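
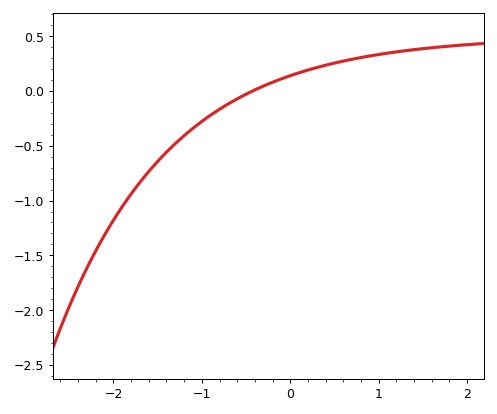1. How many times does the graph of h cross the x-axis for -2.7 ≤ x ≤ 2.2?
1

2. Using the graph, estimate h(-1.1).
-0.34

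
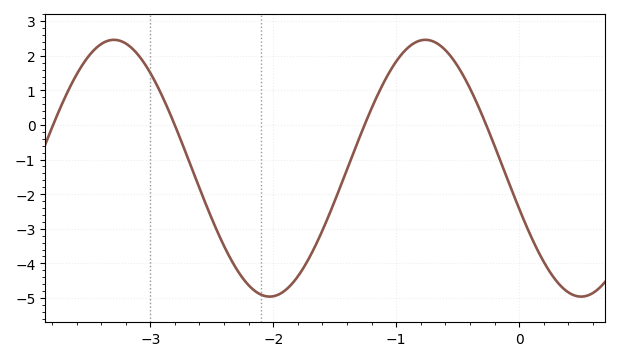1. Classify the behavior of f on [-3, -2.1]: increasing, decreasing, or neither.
decreasing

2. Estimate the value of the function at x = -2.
-4.95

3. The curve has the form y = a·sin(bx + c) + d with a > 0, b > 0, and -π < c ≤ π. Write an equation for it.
y = 3.71sin(2.48x - 2.82) - 1.25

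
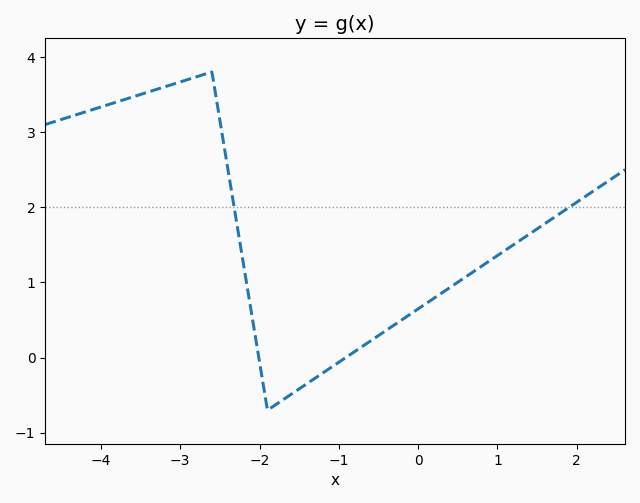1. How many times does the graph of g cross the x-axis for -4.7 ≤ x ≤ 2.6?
2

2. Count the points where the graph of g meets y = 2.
2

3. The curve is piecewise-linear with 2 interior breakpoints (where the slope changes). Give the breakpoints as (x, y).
(-2.6, 3.8); (-1.9, -0.7)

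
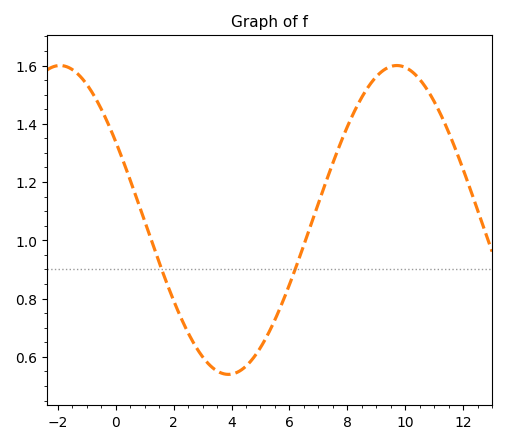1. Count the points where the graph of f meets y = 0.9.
2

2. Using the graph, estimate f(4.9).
0.617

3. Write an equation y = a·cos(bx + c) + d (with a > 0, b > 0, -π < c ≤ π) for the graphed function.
y = 0.53cos(0.54x + 1.04) + 1.07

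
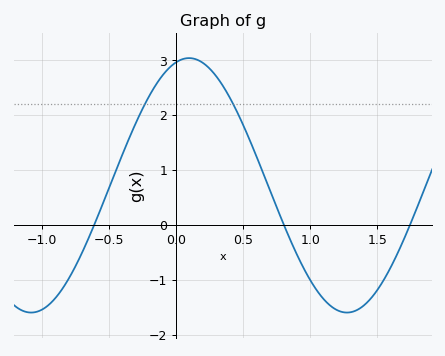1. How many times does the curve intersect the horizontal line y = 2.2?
2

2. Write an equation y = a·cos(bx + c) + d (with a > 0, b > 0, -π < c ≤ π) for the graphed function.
y = 2.32cos(2.67x - 0.26) + 0.72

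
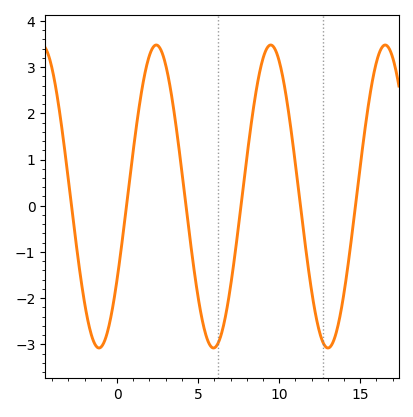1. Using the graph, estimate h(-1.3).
-3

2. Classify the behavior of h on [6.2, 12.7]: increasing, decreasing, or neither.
neither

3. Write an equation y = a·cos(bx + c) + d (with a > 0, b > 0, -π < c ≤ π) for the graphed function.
y = 3.28cos(0.89x - 2.2) + 0.2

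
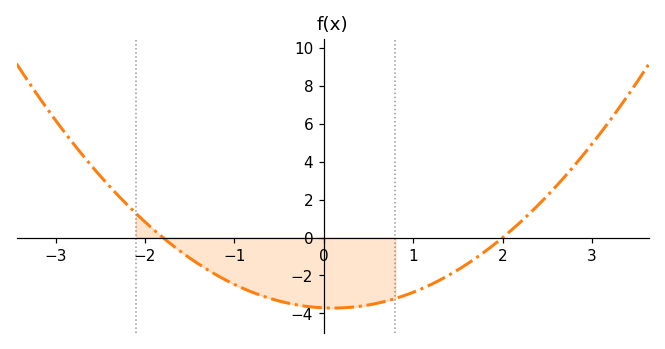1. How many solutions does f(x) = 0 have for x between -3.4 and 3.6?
2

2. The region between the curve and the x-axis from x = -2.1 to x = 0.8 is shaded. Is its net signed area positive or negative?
negative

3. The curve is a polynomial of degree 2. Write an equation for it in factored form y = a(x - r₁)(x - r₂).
y = 1.03(x + 1.8)(x - 2)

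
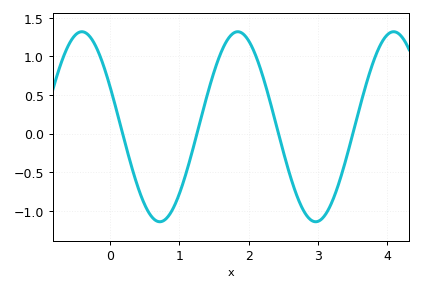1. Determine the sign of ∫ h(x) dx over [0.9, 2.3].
positive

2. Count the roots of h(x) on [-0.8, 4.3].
4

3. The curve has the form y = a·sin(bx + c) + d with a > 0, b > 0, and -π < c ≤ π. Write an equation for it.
y = 1.23sin(2.79x + 2.71) + 0.09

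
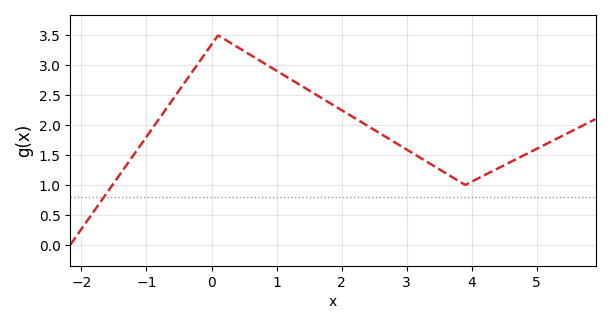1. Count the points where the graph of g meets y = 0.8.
1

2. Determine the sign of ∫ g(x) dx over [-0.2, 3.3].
positive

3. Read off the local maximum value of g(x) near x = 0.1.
3.5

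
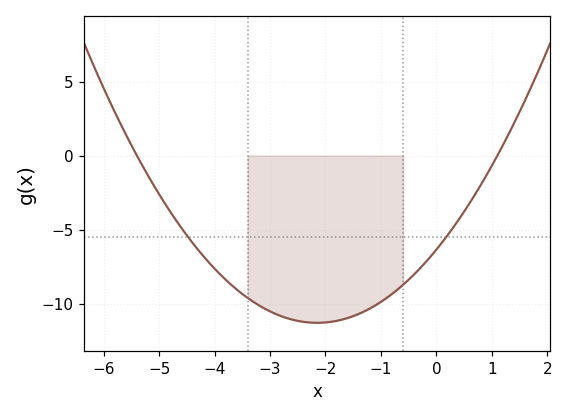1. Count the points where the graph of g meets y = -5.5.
2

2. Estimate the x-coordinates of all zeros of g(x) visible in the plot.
-5.4, 1.1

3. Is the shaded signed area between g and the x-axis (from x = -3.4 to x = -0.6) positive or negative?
negative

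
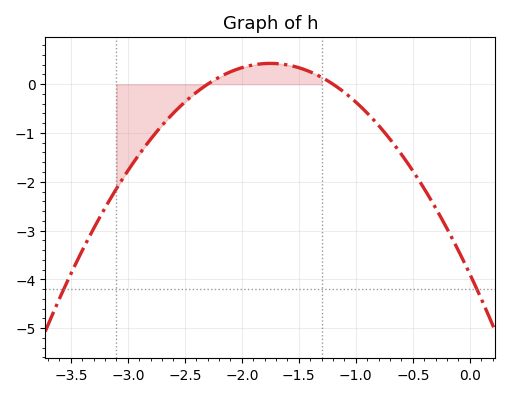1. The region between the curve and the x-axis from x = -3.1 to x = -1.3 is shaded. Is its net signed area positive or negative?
negative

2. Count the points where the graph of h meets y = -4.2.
2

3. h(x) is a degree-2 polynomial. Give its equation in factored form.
y = -1.41(x + 2.3)(x + 1.2)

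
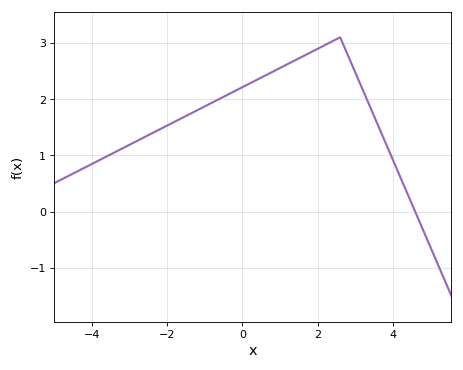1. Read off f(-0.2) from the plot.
2.14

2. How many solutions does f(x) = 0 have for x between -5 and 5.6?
1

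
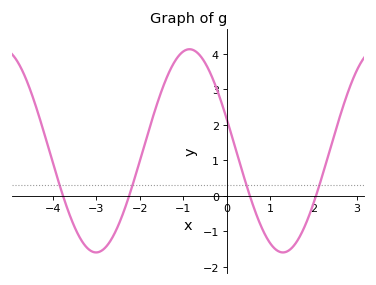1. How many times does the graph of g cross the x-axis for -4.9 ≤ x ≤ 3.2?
4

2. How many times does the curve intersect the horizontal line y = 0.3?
4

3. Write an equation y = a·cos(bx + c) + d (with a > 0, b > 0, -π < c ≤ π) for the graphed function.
y = 2.86cos(1.5x + 1.2) + 1.27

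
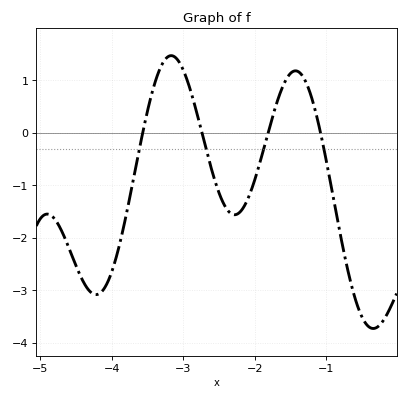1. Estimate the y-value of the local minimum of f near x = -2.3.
-1.56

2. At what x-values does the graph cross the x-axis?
-3.57, -2.74, -1.81, -1.08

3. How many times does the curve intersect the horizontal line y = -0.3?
4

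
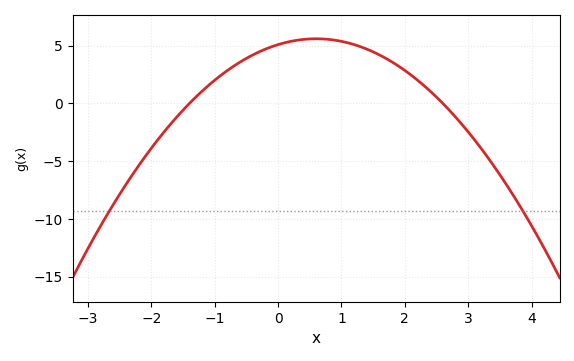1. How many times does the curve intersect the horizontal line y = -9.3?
2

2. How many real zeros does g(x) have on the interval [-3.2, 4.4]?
2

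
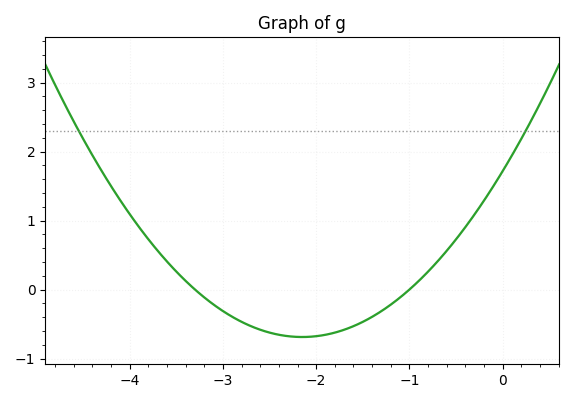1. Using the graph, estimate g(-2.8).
-0.468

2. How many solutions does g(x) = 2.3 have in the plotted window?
2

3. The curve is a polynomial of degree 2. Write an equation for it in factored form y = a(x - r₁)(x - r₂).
y = 0.52(x + 3.3)(x + 1)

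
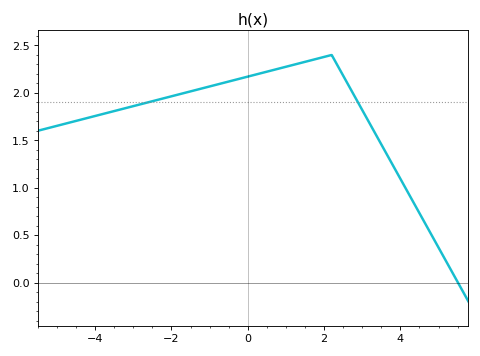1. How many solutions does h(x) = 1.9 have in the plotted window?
2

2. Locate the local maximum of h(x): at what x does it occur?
2.2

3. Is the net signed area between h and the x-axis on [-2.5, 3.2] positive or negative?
positive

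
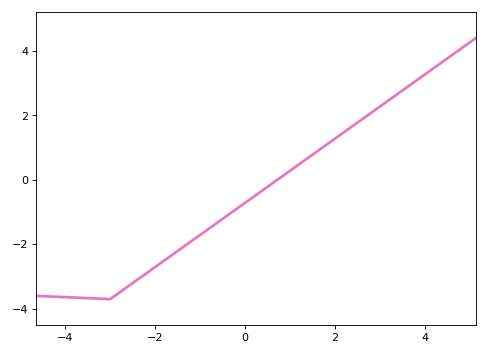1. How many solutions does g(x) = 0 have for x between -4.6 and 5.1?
1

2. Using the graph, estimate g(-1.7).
-2.4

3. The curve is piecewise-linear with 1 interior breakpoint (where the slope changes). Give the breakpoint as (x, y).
(-3, -3.7)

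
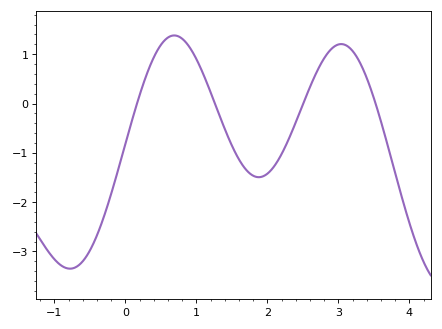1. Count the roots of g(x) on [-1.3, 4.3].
4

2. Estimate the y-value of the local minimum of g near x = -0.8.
-3.35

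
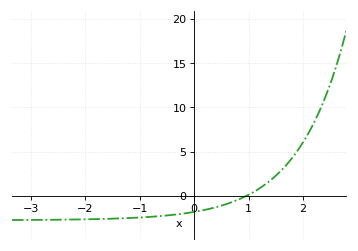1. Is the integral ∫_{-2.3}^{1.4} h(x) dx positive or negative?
negative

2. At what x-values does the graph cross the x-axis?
1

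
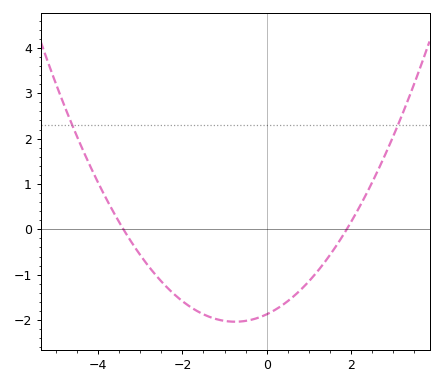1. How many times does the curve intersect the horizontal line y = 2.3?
2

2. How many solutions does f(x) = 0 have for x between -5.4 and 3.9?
2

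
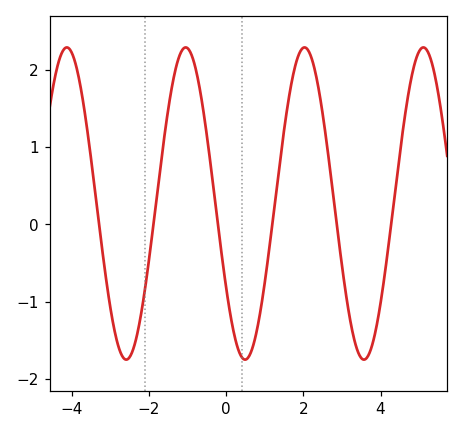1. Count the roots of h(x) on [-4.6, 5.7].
6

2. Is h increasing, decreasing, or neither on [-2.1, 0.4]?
neither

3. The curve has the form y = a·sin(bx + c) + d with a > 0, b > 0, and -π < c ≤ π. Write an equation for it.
y = 2.02sin(2.04x - 2.57) + 0.27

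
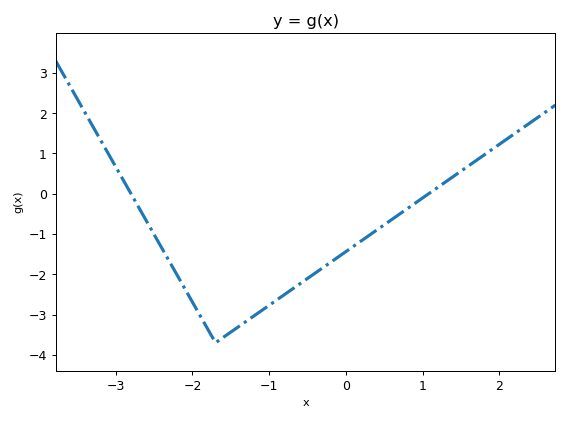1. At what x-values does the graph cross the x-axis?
-2.8, 1.1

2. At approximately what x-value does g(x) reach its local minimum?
-1.7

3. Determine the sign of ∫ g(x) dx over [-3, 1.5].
negative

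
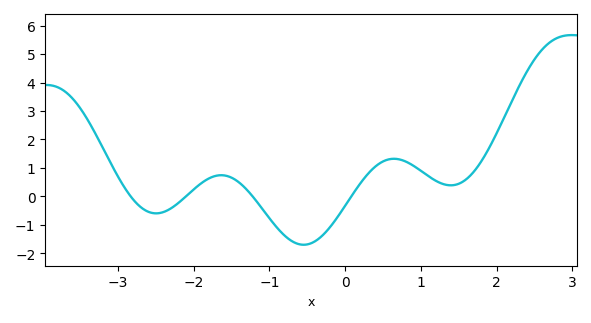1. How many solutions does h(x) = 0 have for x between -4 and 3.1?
4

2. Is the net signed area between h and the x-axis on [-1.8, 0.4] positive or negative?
negative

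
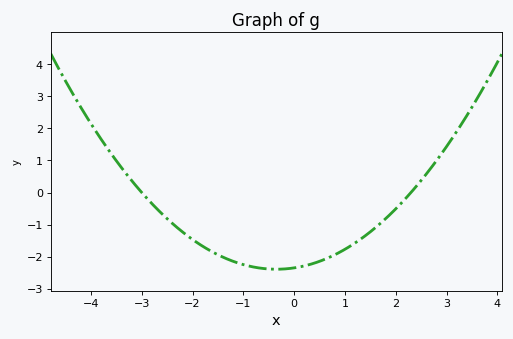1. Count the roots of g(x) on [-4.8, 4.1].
2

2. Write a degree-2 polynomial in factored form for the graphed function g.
y = 0.34(x + 3)(x - 2.3)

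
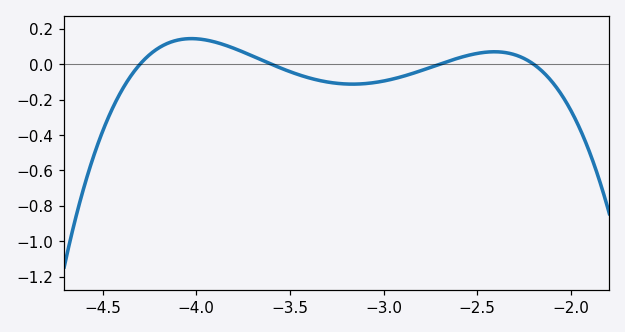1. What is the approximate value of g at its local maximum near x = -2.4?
0.07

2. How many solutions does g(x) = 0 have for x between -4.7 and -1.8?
4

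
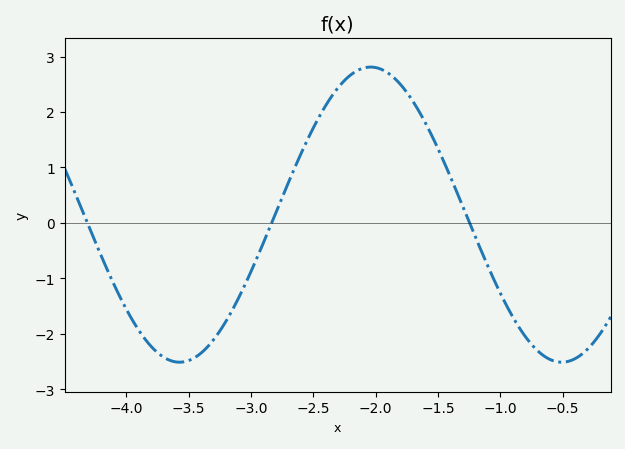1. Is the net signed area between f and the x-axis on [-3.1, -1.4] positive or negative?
positive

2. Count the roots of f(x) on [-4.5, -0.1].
3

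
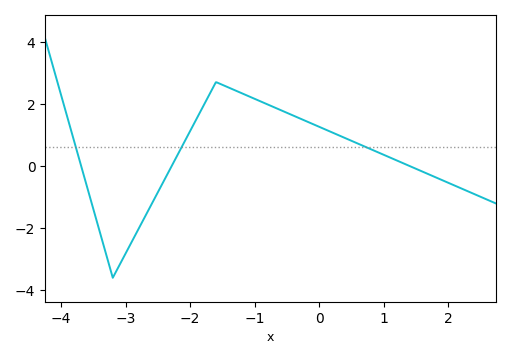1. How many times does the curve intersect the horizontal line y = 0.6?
3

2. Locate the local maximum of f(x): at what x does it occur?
-1.6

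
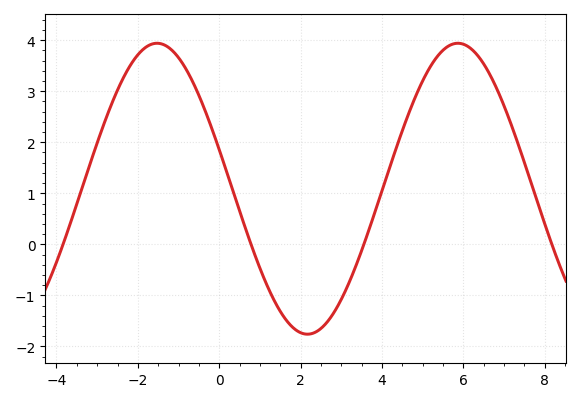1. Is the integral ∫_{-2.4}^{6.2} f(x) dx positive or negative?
positive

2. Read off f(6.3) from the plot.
3.7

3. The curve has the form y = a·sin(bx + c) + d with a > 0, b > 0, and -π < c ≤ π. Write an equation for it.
y = 2.85sin(0.85x + 2.9) + 1.09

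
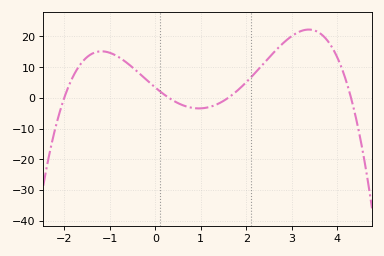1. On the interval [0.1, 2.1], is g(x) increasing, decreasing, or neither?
neither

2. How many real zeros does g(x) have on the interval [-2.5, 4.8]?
4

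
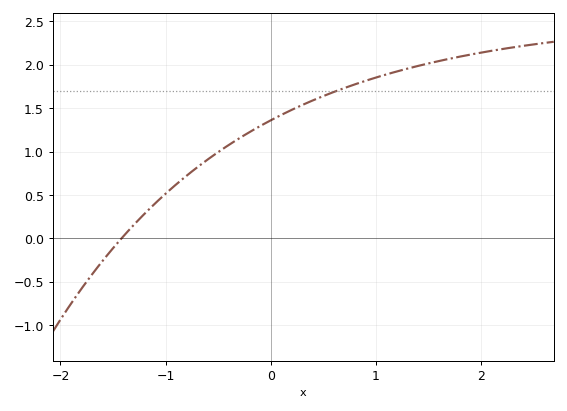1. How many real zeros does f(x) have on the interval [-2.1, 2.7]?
1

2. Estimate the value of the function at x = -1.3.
0.15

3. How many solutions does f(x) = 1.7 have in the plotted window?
1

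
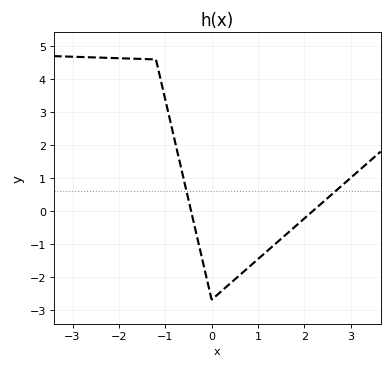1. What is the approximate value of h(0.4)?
-2.21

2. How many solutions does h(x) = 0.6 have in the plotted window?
2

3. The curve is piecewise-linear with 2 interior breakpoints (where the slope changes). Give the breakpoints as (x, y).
(-1.2, 4.6); (0, -2.7)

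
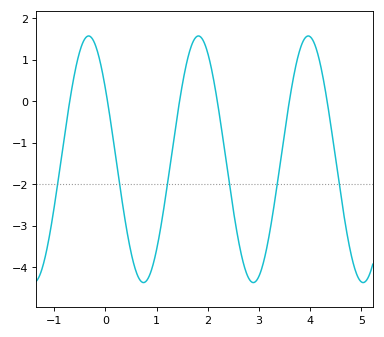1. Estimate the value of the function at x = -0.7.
-0.027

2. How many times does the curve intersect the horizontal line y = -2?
6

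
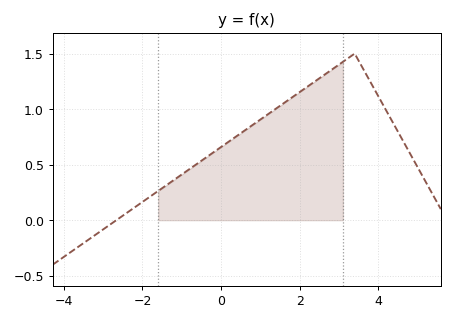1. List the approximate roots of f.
-2.67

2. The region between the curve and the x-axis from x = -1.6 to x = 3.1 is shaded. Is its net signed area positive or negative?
positive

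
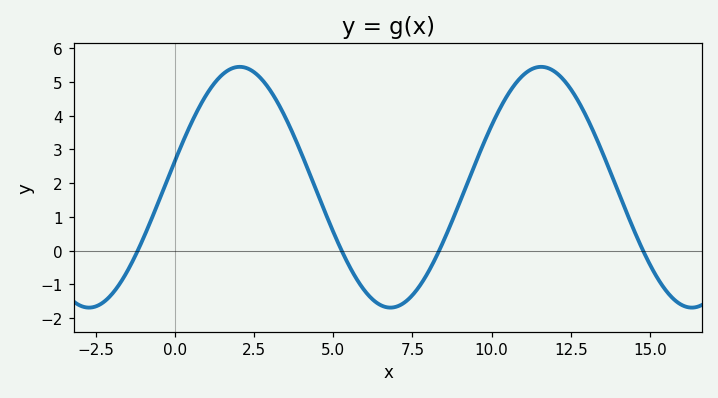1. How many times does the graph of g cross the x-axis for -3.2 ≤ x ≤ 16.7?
4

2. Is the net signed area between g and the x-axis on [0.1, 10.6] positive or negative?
positive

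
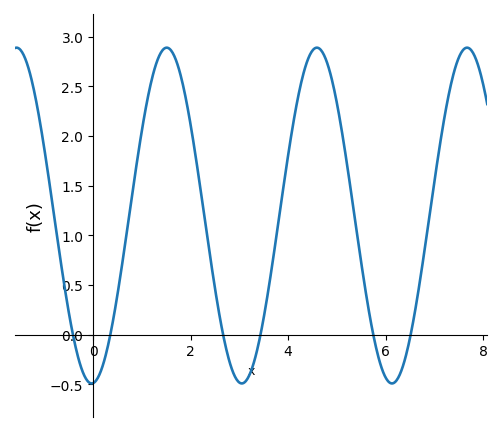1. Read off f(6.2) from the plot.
-0.473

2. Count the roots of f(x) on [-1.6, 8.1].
6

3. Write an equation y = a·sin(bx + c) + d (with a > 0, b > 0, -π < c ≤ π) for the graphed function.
y = 1.69sin(2.04x - 1.51) + 1.2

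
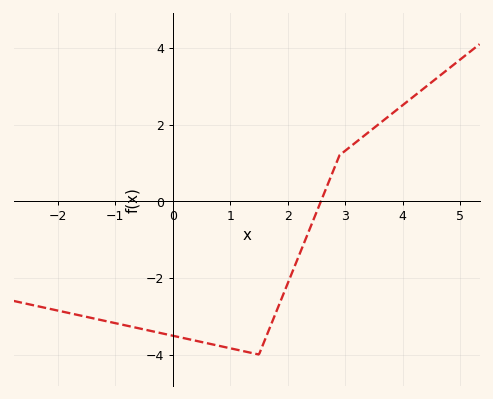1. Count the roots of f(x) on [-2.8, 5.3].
1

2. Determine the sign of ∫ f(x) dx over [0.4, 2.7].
negative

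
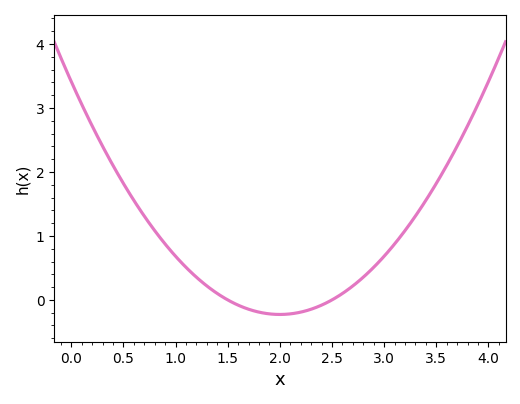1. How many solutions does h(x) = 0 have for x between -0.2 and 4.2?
2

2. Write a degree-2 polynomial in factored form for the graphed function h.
y = 0.91(x - 1.5)(x - 2.5)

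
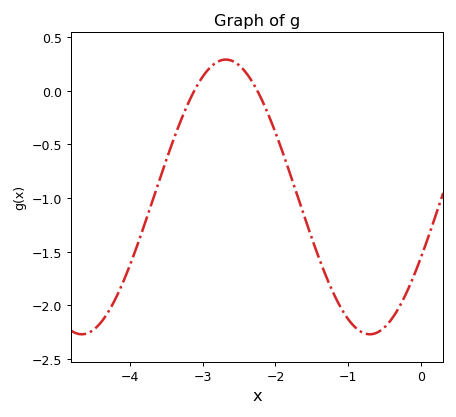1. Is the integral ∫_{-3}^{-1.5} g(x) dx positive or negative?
negative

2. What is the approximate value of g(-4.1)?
-1.8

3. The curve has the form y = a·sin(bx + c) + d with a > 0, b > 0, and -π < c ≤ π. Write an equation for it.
y = 1.28sin(1.59x - 0.45) - 0.99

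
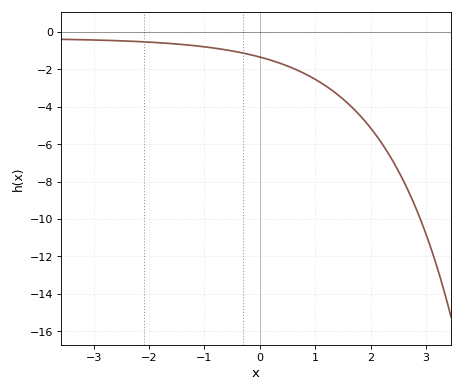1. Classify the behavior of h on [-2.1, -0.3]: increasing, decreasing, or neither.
decreasing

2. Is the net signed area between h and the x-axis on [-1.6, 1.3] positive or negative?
negative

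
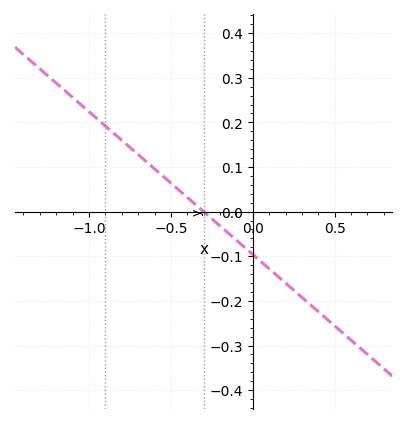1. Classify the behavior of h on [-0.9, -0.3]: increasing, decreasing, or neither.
decreasing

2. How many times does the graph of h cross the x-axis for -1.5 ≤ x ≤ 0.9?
1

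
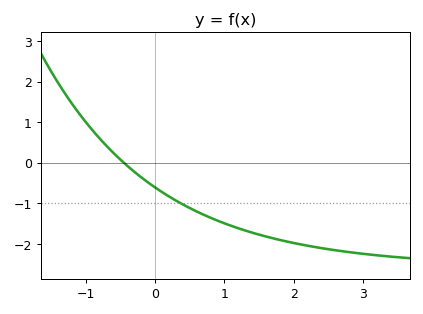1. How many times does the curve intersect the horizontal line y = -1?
1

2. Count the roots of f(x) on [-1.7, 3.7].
1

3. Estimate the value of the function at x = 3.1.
-2.3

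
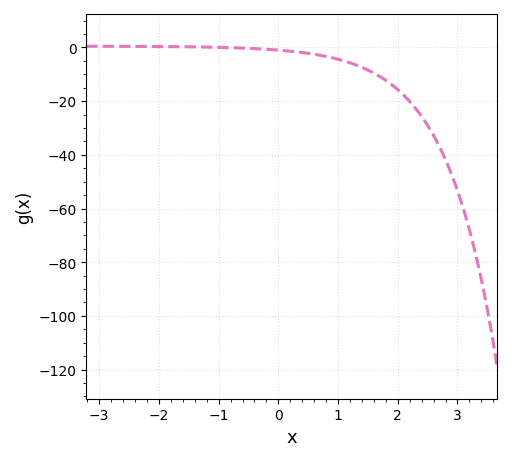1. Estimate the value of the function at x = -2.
0.367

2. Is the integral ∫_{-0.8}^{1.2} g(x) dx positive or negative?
negative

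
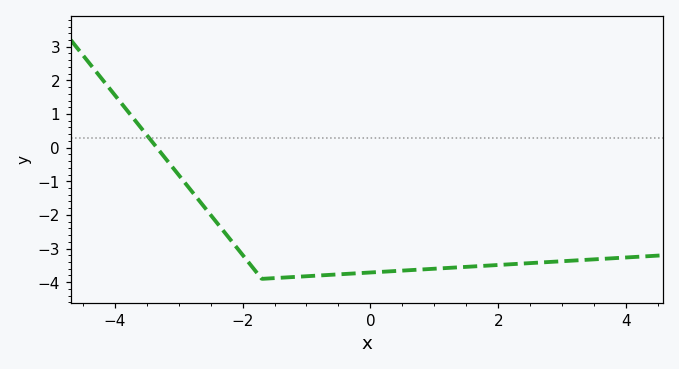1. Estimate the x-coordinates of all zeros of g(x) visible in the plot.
-3.34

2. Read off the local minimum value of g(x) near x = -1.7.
-3.9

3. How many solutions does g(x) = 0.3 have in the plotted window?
1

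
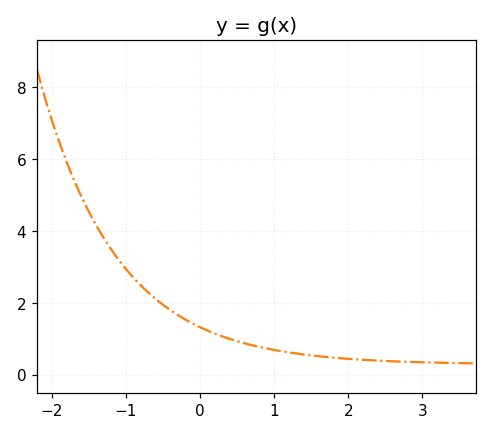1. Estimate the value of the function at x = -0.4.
1.8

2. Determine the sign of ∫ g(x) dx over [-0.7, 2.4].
positive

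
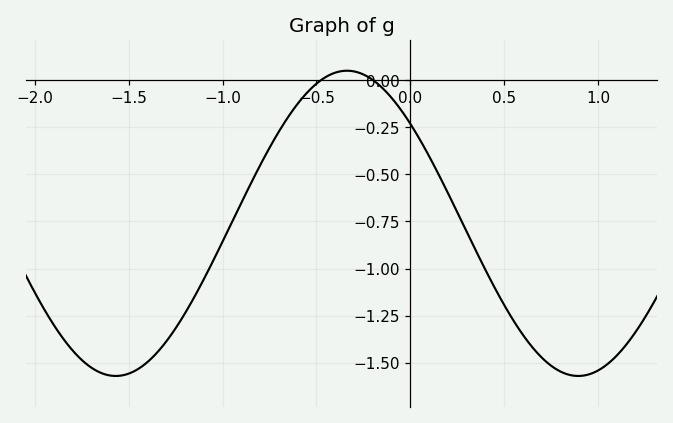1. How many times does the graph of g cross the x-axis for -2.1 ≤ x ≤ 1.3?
2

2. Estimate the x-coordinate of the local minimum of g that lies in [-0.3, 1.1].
0.894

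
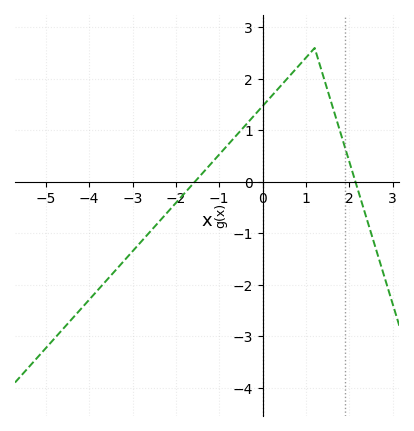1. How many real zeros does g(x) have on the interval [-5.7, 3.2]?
2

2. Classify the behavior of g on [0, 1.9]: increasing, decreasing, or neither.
neither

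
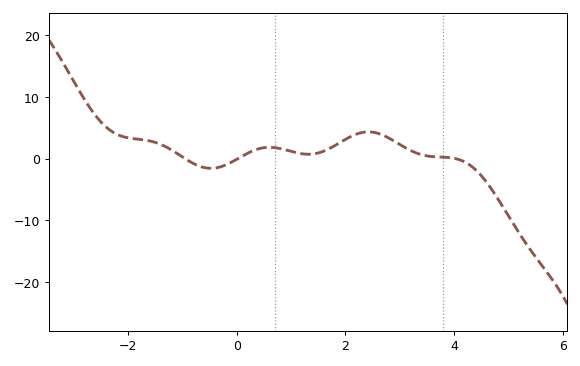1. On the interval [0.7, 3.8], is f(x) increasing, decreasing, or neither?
neither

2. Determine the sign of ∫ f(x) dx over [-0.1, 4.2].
positive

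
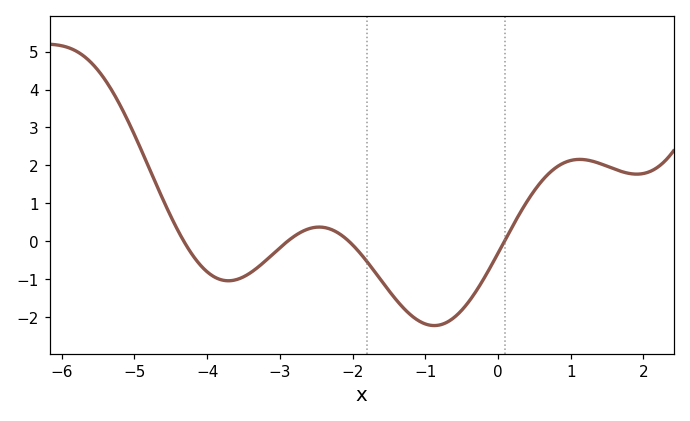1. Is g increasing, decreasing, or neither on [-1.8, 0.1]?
neither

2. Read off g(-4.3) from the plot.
-0.066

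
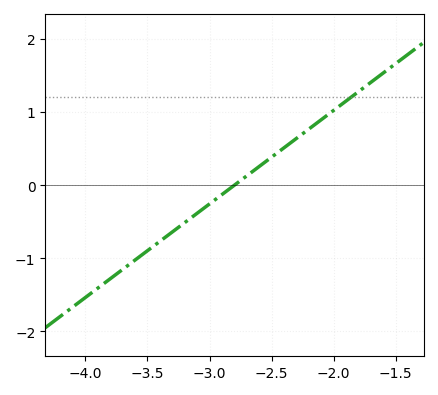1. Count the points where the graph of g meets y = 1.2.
1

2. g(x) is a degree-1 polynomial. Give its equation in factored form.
y = 1.28(x + 2.8)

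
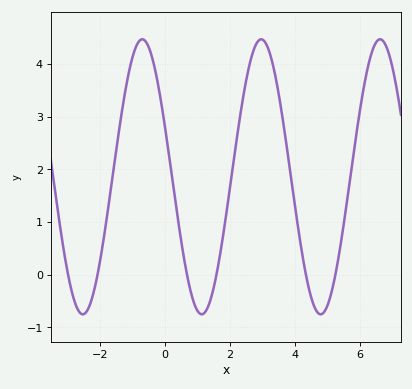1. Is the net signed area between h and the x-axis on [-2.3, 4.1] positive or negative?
positive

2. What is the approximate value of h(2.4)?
3.35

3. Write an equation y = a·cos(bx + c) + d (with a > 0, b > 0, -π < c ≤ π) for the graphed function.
y = 2.61cos(1.72x + 1.19) + 1.86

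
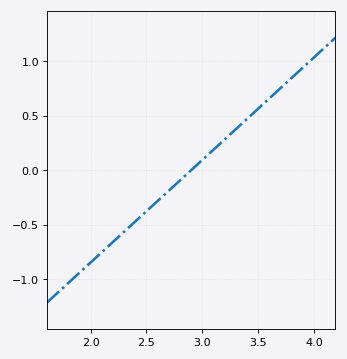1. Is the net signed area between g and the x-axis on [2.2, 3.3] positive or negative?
negative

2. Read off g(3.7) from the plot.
0.752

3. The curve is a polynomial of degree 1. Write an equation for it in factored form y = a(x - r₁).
y = 0.94(x - 2.9)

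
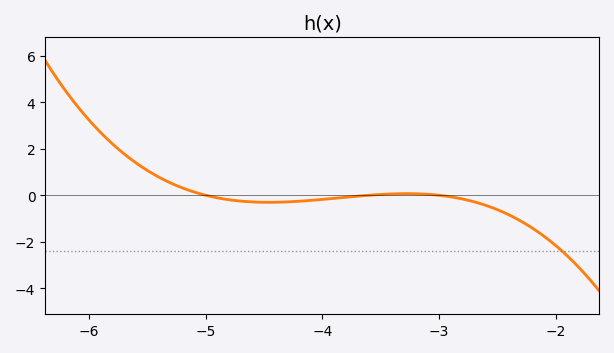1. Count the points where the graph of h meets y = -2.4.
1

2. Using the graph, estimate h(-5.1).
0.2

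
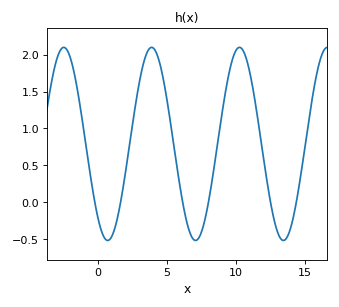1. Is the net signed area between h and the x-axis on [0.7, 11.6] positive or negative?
positive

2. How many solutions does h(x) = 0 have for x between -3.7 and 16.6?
6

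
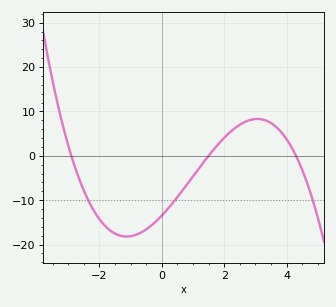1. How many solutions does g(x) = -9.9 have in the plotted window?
3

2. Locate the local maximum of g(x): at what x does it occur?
3.06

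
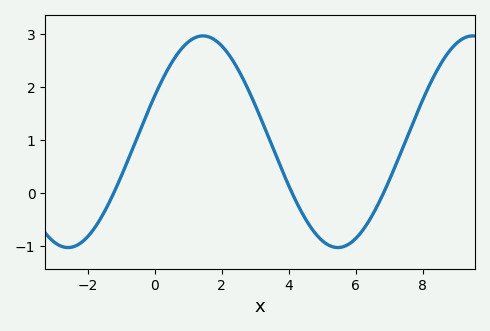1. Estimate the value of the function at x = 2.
2.78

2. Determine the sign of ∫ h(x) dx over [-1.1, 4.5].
positive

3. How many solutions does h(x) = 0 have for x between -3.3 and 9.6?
3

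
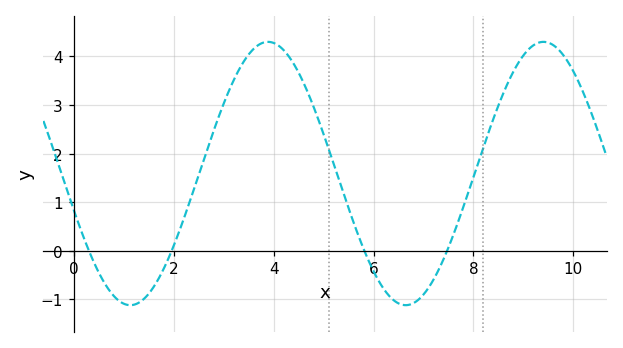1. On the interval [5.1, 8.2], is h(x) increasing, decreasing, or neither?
neither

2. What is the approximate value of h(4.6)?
3.46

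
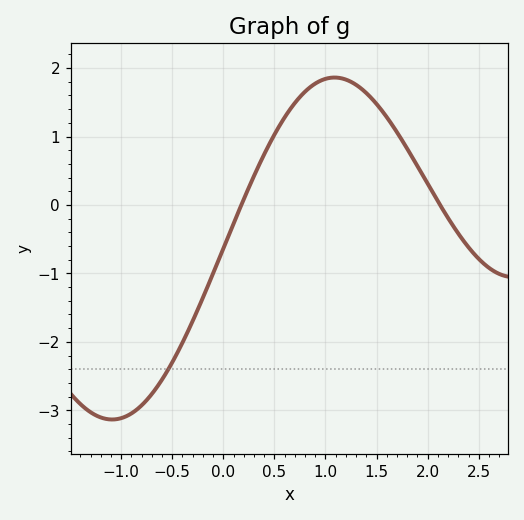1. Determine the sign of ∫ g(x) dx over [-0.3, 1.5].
positive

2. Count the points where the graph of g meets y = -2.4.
1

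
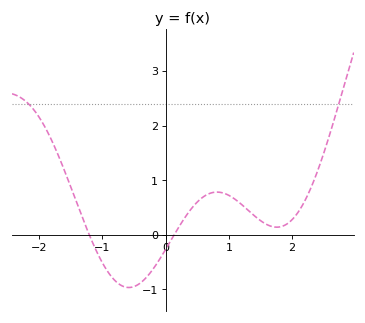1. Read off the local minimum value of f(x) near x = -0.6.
-1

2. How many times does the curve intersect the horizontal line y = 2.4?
2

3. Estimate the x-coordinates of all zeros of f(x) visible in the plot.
-1.2, 0.1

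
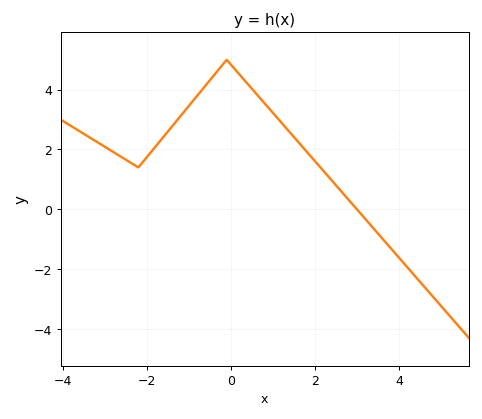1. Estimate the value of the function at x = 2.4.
0.965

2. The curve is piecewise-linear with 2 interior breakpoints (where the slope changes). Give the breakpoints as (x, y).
(-2.2, 1.4); (-0.1, 5)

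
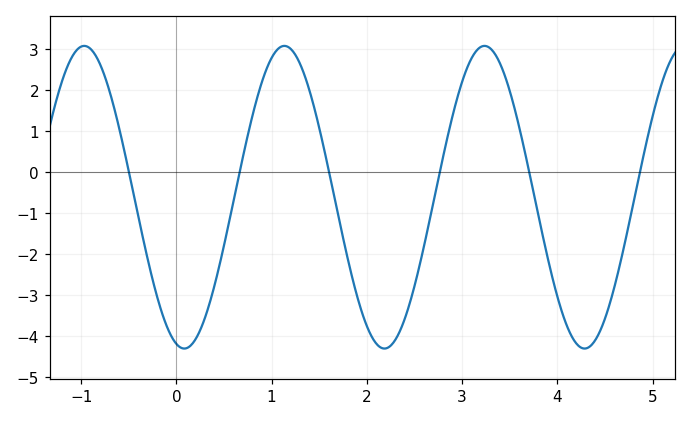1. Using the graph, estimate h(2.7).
-0.7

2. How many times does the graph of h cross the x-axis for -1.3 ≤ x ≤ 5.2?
6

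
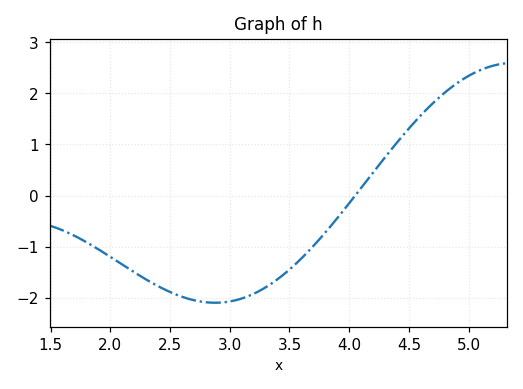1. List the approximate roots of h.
4.05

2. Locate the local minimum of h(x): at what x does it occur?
2.88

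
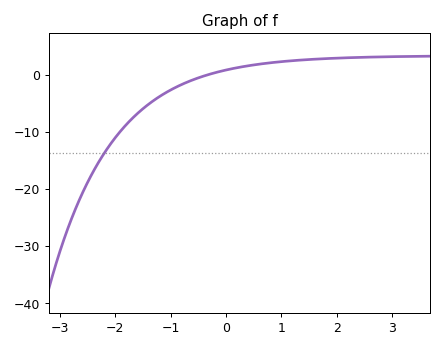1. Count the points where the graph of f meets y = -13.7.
1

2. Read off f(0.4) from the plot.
1.61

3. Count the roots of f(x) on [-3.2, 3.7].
1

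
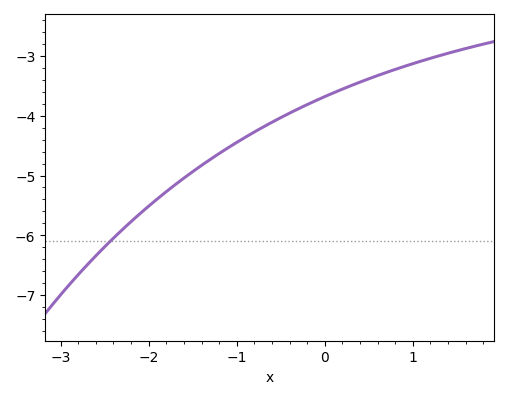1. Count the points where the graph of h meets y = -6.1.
1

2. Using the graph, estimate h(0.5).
-3.4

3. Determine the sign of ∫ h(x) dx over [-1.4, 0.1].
negative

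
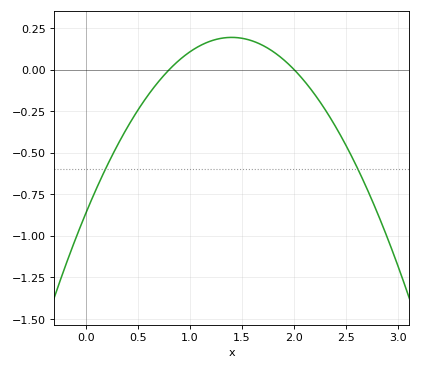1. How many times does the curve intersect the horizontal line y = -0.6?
2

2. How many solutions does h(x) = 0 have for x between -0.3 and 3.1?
2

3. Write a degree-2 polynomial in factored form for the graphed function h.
y = -0.54(x - 0.8)(x - 2)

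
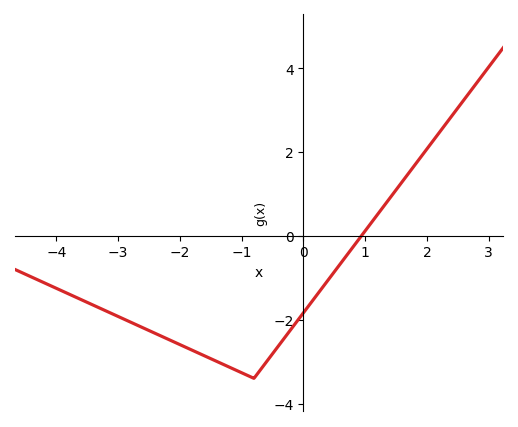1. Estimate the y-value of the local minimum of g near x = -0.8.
-3.4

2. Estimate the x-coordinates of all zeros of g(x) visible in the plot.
1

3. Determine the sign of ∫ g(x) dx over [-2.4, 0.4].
negative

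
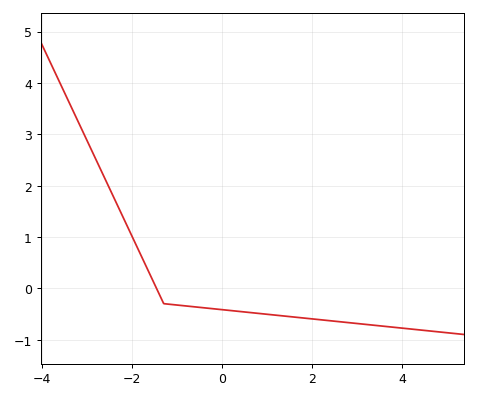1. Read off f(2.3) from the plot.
-0.6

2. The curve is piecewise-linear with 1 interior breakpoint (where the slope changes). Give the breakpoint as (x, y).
(-1.3, -0.3)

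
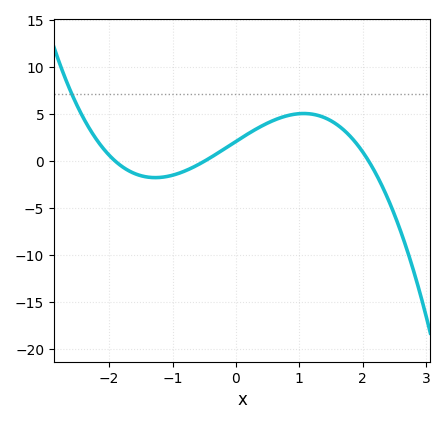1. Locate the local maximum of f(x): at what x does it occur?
1.1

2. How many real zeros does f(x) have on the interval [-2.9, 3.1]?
3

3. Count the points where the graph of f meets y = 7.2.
1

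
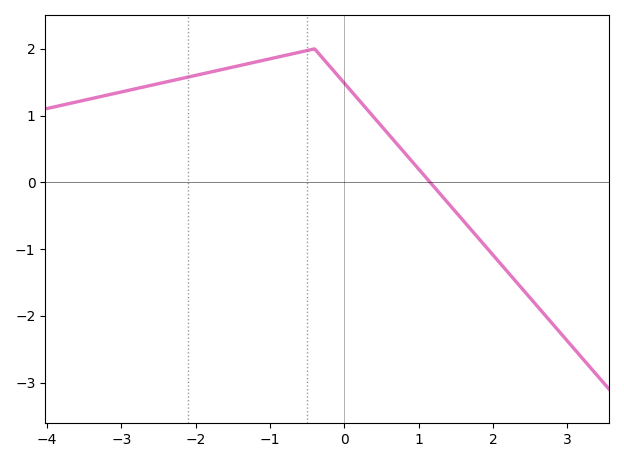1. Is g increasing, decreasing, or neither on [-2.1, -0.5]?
increasing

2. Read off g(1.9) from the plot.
-1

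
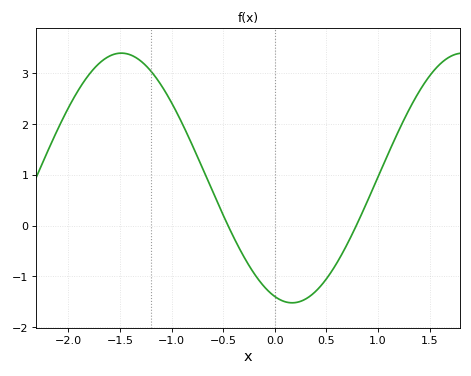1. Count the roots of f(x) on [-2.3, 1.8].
2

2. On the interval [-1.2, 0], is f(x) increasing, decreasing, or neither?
decreasing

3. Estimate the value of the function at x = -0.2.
-0.9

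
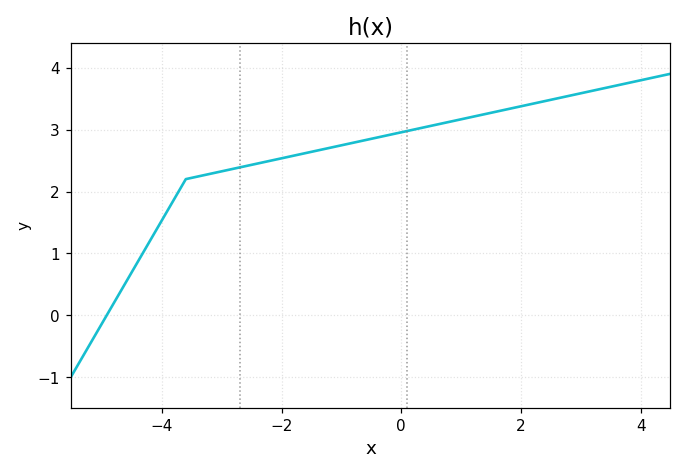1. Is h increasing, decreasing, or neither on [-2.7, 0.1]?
increasing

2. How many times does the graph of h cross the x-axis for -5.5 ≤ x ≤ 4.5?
1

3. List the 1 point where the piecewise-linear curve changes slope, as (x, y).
(-3.6, 2.2)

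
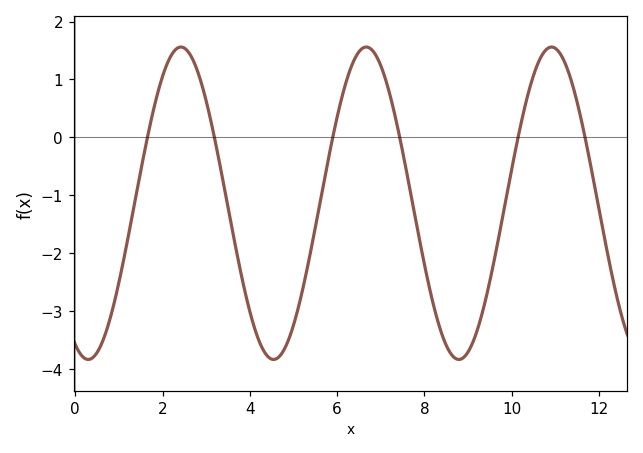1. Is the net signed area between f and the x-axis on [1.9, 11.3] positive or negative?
negative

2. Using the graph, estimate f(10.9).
1.6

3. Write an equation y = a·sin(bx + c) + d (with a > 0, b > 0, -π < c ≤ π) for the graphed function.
y = 2.7sin(1.5x - 2) - 1.14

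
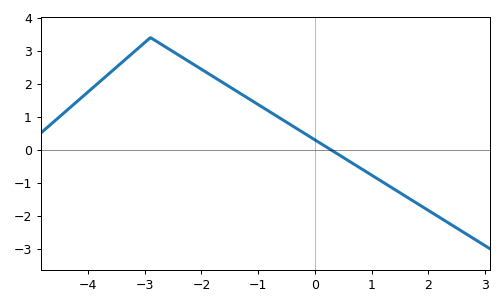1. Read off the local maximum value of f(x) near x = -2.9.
3.4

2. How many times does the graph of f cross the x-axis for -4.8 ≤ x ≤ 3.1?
1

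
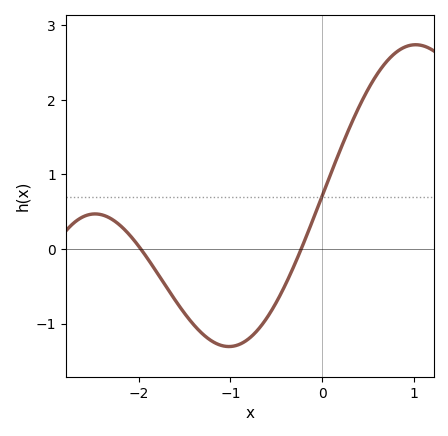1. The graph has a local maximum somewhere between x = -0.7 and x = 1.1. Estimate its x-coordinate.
1.02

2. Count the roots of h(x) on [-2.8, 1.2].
2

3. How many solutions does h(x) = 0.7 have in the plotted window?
1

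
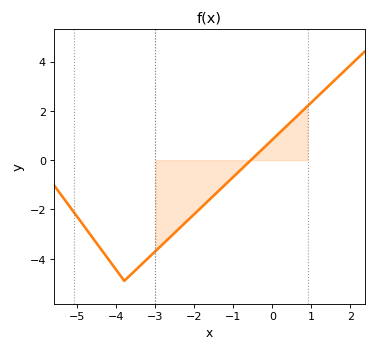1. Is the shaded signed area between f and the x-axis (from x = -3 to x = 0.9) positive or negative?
negative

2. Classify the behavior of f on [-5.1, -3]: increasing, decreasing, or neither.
neither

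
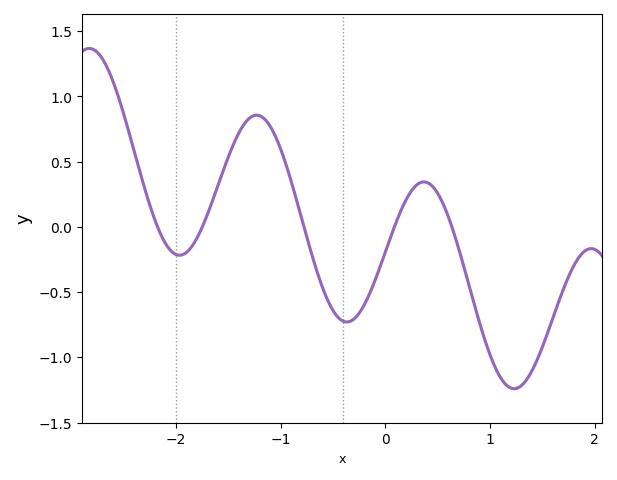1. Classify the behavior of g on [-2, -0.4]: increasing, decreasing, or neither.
neither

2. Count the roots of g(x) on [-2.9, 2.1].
5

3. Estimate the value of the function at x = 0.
-0.2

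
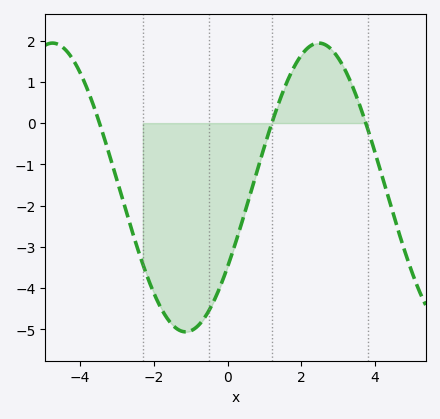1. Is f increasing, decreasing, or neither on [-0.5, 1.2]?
increasing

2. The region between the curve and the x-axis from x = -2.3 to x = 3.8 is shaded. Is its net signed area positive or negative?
negative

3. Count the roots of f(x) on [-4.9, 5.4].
3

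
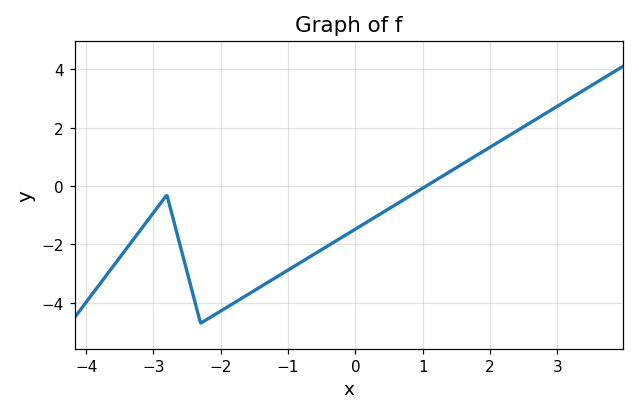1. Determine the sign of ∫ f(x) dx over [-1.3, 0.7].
negative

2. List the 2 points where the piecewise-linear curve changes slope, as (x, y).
(-2.8, -0.3); (-2.3, -4.7)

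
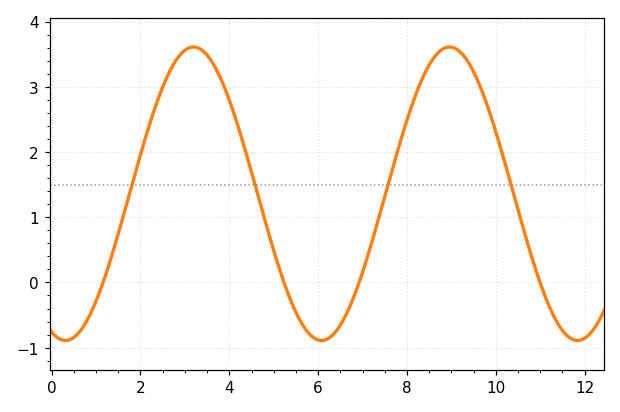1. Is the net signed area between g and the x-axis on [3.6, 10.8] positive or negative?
positive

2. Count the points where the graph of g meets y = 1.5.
4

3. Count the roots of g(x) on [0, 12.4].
4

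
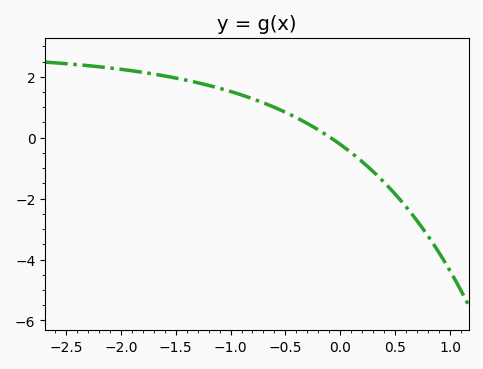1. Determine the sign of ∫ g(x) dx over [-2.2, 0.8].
positive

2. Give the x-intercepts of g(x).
-0.088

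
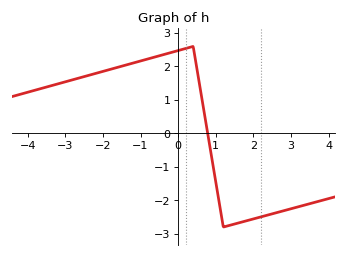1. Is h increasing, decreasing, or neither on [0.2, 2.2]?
neither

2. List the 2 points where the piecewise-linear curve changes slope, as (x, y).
(0.4, 2.6); (1.2, -2.8)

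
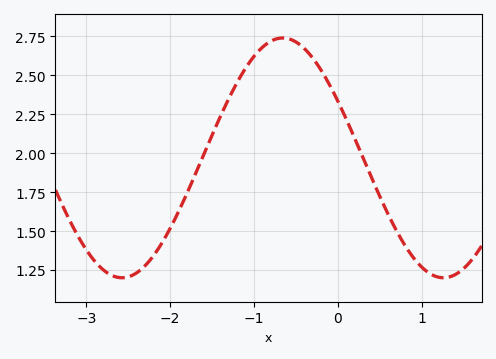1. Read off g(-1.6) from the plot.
2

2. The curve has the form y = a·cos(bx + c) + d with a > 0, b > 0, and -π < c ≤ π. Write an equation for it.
y = 0.77cos(1.6x + 1.1) + 1.97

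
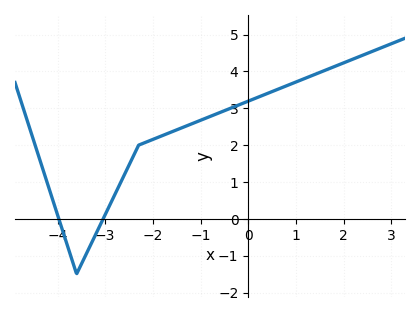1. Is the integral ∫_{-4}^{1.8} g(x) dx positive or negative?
positive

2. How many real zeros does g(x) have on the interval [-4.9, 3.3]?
2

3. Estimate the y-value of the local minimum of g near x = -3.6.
-1.5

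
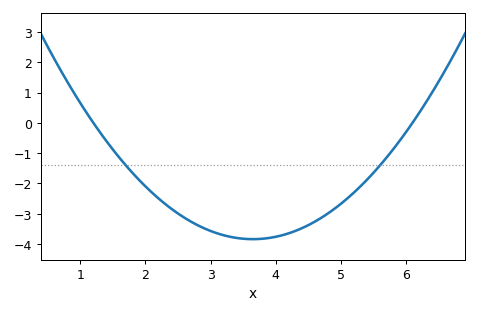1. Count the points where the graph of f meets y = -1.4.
2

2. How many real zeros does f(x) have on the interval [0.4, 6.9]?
2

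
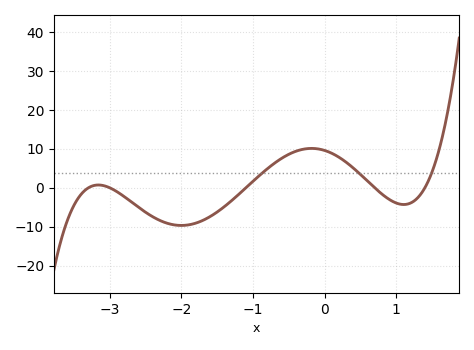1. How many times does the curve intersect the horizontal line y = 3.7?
3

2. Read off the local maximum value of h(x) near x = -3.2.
0.731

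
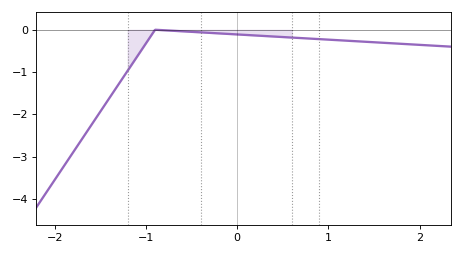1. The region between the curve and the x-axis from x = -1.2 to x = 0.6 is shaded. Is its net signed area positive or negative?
negative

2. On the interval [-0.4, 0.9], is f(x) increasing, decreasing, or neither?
decreasing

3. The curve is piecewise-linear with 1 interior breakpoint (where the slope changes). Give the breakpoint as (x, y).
(-0.9, 0)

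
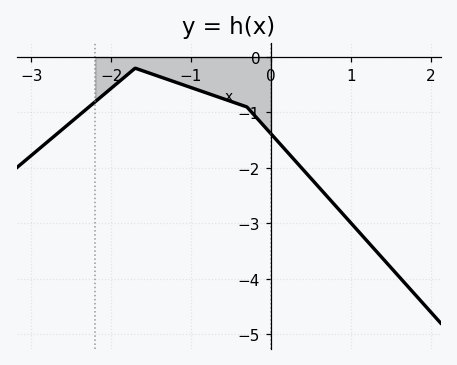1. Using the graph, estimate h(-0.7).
-0.7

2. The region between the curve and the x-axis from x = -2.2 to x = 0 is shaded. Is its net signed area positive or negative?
negative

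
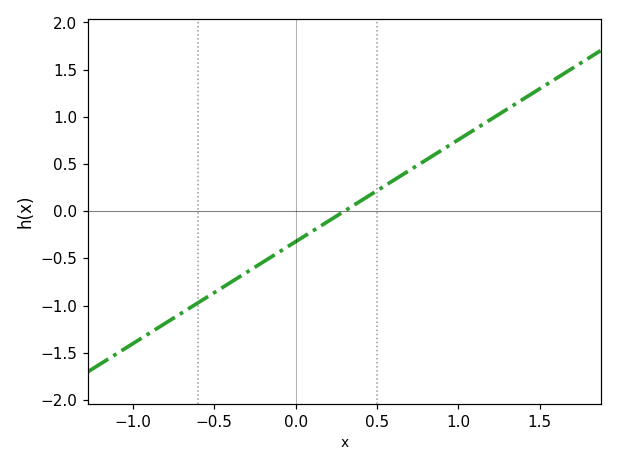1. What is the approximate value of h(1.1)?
0.864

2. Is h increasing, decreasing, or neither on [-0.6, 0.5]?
increasing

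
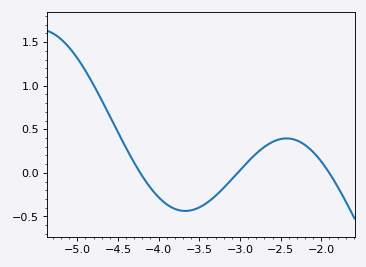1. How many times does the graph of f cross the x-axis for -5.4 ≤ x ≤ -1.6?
3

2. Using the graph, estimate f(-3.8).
-0.413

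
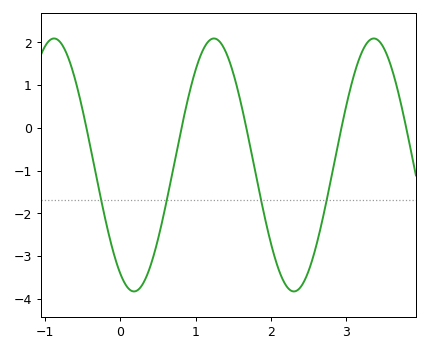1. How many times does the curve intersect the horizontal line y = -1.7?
4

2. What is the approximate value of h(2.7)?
-2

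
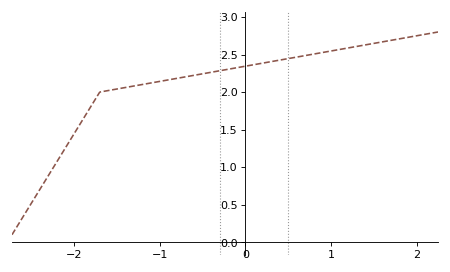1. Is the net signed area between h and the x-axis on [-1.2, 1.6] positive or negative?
positive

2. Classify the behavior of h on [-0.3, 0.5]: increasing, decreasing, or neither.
increasing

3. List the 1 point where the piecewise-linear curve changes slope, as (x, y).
(-1.7, 2)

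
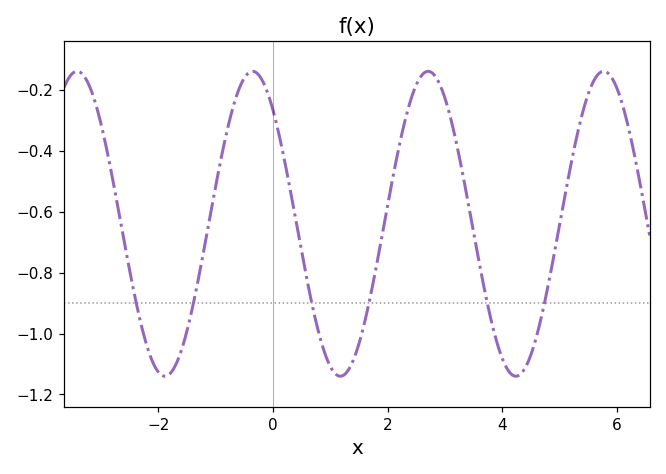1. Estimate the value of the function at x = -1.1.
-0.62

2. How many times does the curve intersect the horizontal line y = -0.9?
6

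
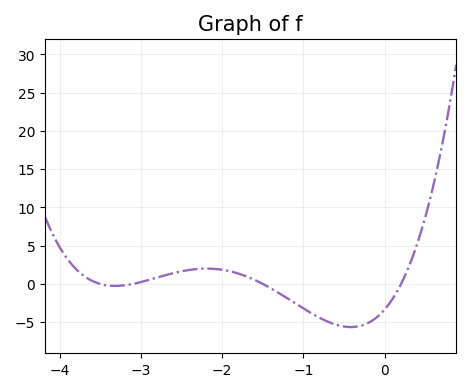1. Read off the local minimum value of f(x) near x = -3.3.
-0.259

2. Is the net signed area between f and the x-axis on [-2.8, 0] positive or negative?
negative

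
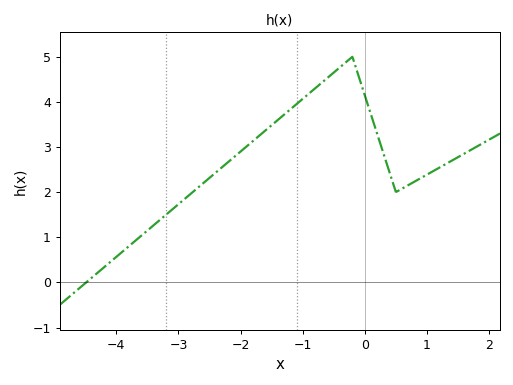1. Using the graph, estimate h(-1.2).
3.8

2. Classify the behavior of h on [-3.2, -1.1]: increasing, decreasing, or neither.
increasing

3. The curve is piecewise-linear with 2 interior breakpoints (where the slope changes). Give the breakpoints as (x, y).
(-0.2, 5); (0.5, 2)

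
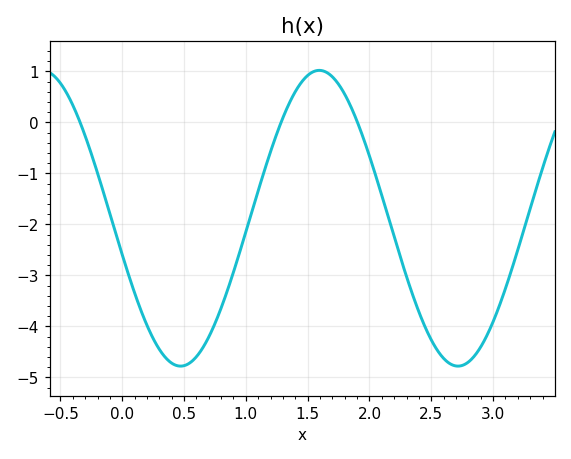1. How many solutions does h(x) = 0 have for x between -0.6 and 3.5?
3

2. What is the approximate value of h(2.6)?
-4.6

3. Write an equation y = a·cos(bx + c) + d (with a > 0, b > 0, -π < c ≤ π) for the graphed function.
y = 2.9cos(2.8x + 1.8) - 1.88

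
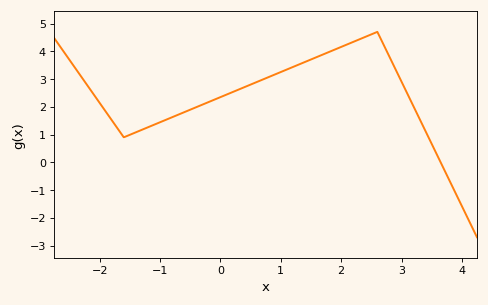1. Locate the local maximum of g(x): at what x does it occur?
2.6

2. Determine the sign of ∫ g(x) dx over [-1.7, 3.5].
positive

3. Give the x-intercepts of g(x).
3.65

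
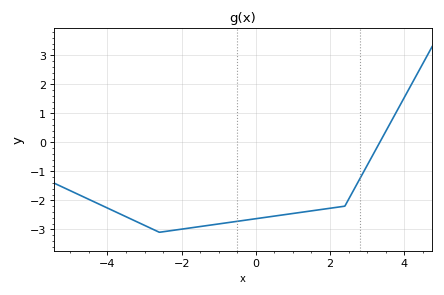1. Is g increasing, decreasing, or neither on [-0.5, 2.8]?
increasing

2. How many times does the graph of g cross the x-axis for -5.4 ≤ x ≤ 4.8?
1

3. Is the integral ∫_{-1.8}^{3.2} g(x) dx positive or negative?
negative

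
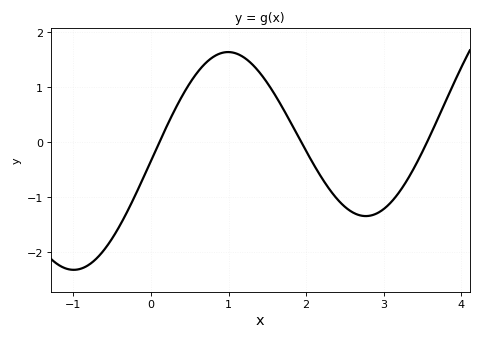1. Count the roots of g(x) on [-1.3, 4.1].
3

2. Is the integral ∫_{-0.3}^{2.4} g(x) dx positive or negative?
positive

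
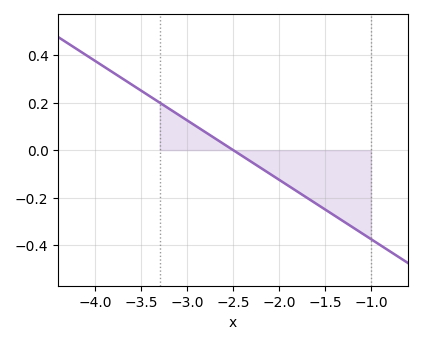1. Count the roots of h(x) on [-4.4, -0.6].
1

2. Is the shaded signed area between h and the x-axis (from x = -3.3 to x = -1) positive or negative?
negative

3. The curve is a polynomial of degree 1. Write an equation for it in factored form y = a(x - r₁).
y = -0.25(x + 2.5)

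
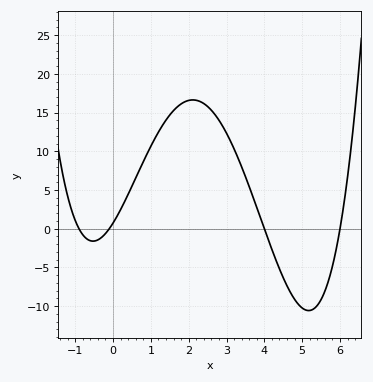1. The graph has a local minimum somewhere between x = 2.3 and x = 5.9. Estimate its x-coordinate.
5.17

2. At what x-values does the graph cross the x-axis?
-0.9, -0.1, 4, 6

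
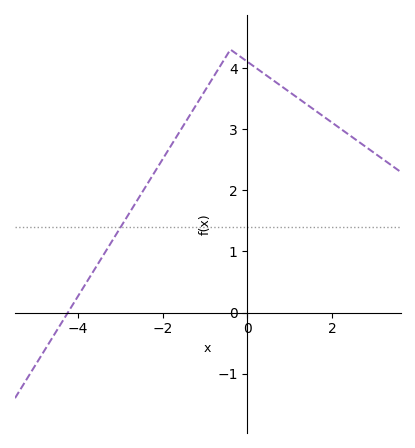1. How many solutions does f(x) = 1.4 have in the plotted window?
1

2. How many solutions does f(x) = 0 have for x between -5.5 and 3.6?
1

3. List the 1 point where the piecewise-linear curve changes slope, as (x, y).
(-0.4, 4.3)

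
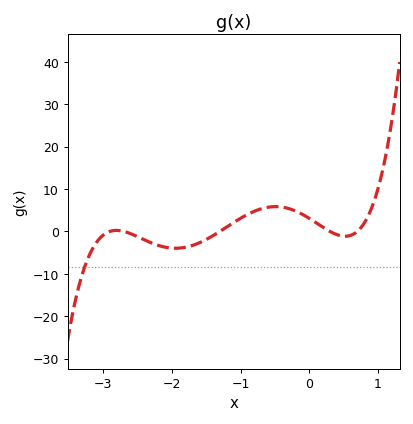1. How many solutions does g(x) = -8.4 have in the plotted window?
1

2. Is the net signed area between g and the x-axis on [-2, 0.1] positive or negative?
positive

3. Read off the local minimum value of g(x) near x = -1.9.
-4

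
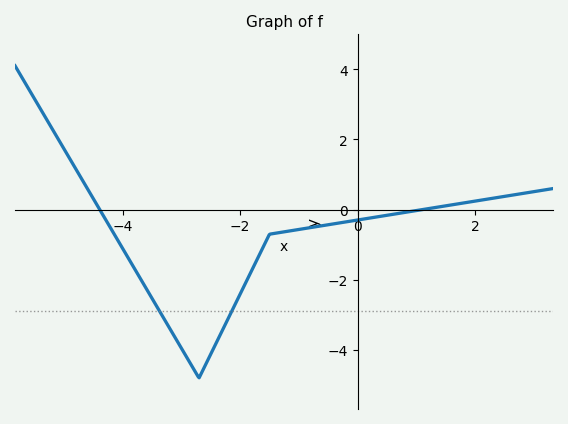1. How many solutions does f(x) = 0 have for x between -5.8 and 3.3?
2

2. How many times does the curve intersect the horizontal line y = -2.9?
2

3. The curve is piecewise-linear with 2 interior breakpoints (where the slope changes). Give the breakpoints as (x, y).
(-2.7, -4.8); (-1.5, -0.7)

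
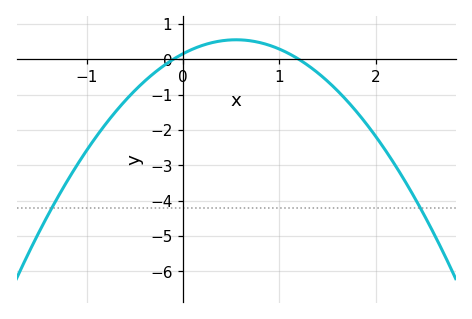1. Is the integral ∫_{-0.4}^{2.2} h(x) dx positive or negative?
negative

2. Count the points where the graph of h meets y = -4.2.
2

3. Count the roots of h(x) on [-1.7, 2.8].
2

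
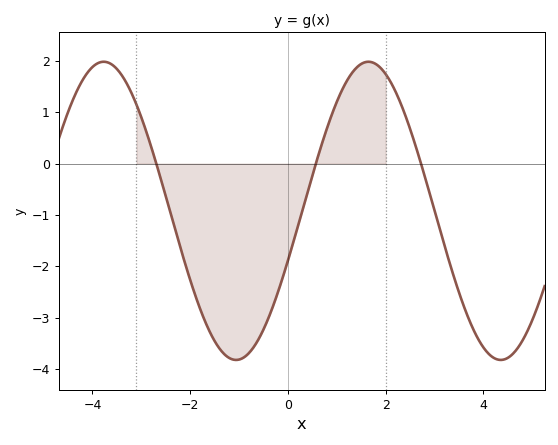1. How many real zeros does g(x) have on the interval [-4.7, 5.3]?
3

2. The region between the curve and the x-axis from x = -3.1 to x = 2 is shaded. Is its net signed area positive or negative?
negative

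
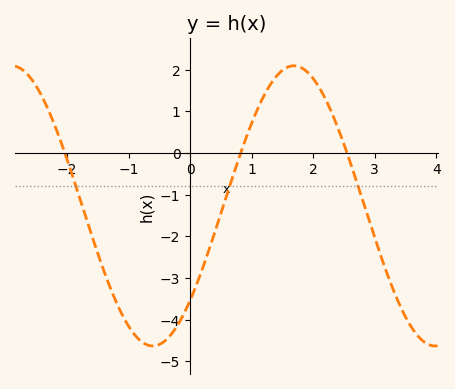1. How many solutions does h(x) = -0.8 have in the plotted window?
3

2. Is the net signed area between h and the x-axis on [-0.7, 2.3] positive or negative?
negative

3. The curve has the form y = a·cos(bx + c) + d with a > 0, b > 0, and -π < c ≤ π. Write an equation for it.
y = 3.36cos(1.37x - 2.31) - 1.27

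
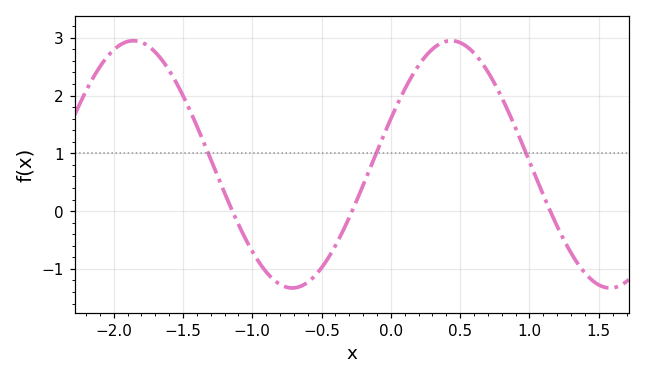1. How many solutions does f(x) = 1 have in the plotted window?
3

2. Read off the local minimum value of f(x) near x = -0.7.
-1.3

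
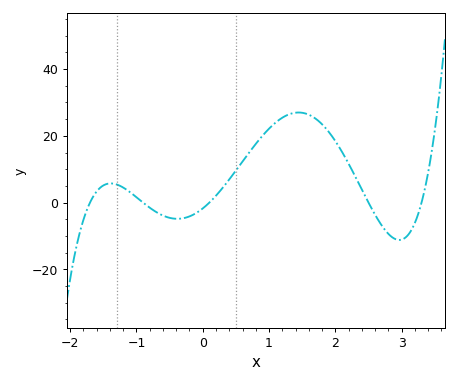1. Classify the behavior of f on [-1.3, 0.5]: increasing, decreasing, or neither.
neither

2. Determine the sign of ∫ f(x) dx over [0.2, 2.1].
positive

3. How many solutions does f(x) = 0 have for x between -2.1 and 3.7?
5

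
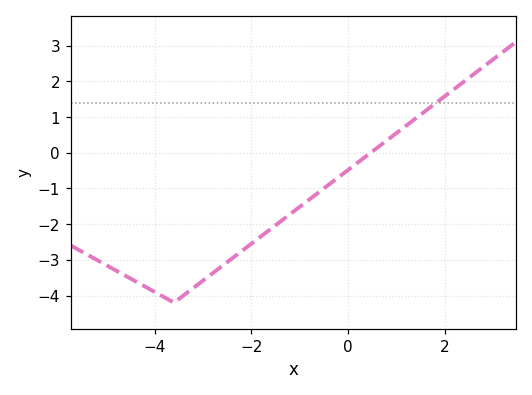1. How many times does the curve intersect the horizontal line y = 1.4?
1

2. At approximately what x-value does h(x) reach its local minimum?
-3.6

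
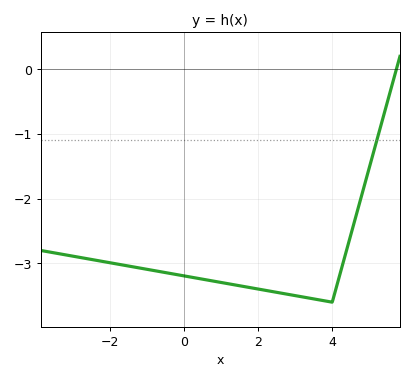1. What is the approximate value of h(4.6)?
-2.4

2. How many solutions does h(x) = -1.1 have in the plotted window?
1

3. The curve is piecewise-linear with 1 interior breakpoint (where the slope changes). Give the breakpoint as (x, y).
(4, -3.6)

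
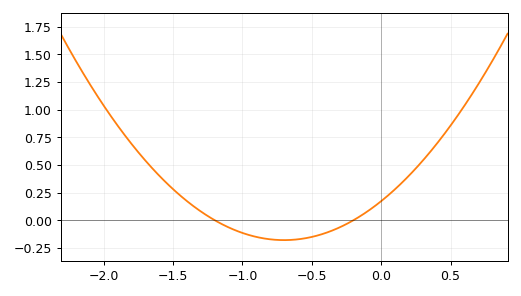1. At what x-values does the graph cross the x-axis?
-1.2, -0.2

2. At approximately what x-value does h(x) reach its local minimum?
-0.7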